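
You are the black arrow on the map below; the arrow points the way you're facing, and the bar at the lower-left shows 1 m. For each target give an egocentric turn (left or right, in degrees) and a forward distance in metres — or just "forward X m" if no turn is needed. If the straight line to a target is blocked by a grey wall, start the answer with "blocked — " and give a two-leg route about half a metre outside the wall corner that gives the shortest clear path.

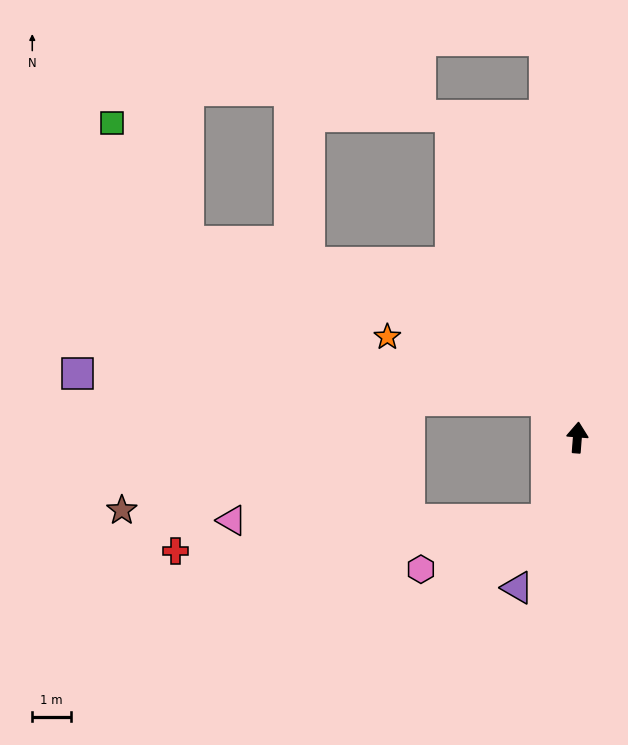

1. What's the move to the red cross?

blocked — turn left 165°, forward 2.3 m, then turn right 66°, forward 9.8 m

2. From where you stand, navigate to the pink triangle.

blocked — turn left 165°, forward 2.3 m, then turn right 70°, forward 8.2 m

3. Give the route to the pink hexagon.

blocked — turn left 165°, forward 2.3 m, then turn right 49°, forward 3.6 m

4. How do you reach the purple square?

blocked — turn left 43°, forward 1.2 m, then turn left 48°, forward 12.3 m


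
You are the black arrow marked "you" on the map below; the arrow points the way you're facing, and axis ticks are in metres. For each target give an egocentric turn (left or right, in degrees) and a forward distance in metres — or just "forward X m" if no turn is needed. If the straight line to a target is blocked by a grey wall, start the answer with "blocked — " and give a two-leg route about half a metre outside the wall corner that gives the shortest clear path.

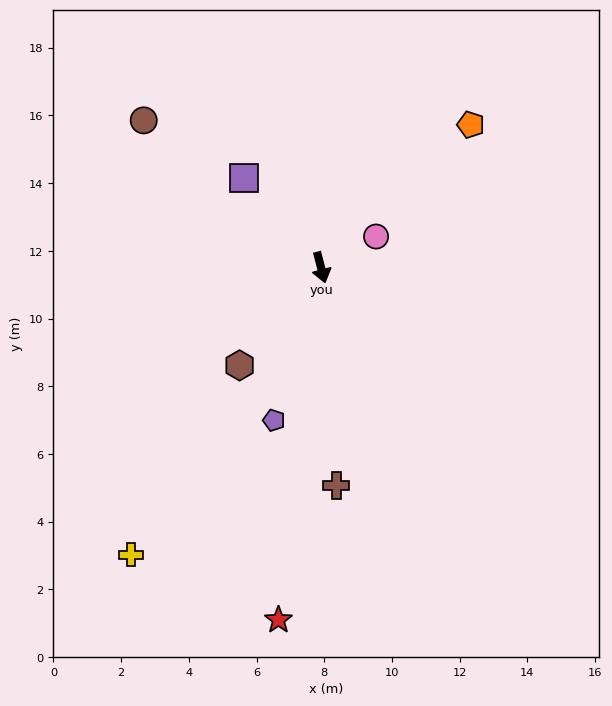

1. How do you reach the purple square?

turn right 154°, forward 3.5 m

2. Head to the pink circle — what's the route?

turn left 105°, forward 1.9 m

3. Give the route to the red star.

turn right 22°, forward 10.5 m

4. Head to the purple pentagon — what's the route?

turn right 32°, forward 4.7 m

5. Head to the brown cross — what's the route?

turn right 11°, forward 6.5 m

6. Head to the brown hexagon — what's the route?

turn right 54°, forward 3.8 m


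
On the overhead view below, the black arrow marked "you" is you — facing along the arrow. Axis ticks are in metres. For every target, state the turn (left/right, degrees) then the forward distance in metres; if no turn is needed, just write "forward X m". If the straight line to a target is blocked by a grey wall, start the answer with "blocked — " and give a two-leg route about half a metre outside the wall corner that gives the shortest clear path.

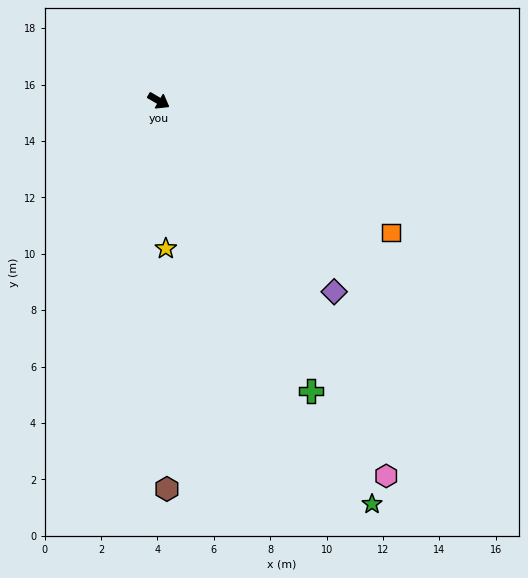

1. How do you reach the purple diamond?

turn right 17°, forward 9.2 m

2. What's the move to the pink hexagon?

turn right 28°, forward 15.6 m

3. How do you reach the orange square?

forward 9.5 m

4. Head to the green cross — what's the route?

turn right 32°, forward 11.6 m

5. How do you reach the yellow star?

turn right 57°, forward 5.2 m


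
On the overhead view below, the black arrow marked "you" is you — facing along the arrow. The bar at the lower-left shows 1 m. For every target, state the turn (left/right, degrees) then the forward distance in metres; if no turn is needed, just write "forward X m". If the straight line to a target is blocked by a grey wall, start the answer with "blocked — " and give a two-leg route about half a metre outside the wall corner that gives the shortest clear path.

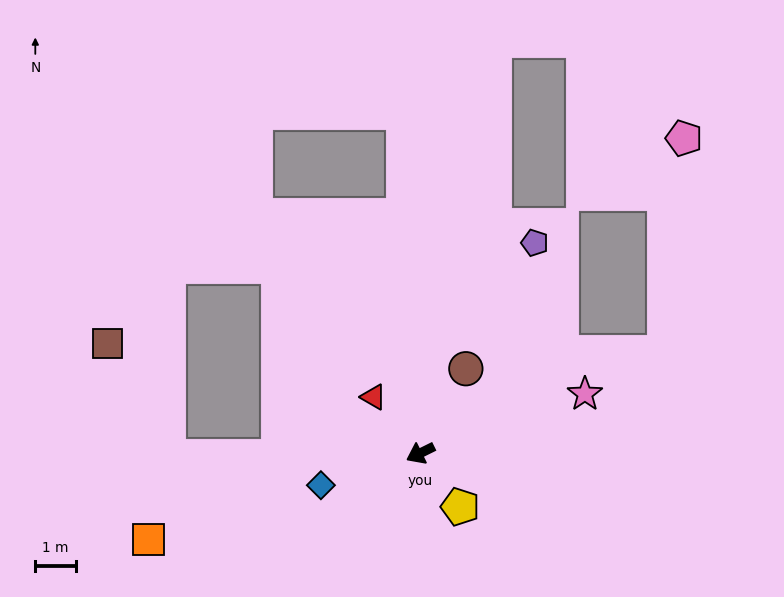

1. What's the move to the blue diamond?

turn right 8°, forward 2.6 m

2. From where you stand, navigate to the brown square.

blocked — turn right 25°, forward 6.2 m, then turn right 63°, forward 3.2 m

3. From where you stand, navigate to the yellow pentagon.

turn left 100°, forward 1.6 m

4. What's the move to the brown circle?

turn right 145°, forward 2.4 m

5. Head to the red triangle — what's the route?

turn right 76°, forward 1.8 m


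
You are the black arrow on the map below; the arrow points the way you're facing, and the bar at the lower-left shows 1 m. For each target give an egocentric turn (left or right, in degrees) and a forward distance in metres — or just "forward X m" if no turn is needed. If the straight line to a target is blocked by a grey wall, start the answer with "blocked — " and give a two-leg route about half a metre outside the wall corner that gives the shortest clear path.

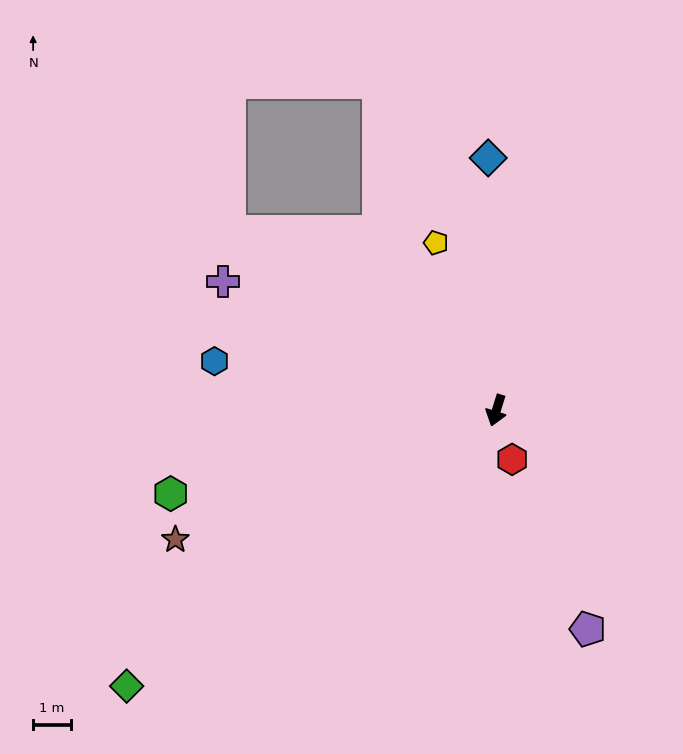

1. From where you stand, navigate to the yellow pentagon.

turn right 143°, forward 4.7 m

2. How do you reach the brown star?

turn right 51°, forward 9.2 m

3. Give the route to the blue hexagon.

turn right 83°, forward 7.6 m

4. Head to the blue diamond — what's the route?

turn right 161°, forward 6.7 m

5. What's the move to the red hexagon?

turn left 35°, forward 1.4 m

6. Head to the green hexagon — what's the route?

turn right 58°, forward 8.9 m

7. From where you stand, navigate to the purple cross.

turn right 98°, forward 8.0 m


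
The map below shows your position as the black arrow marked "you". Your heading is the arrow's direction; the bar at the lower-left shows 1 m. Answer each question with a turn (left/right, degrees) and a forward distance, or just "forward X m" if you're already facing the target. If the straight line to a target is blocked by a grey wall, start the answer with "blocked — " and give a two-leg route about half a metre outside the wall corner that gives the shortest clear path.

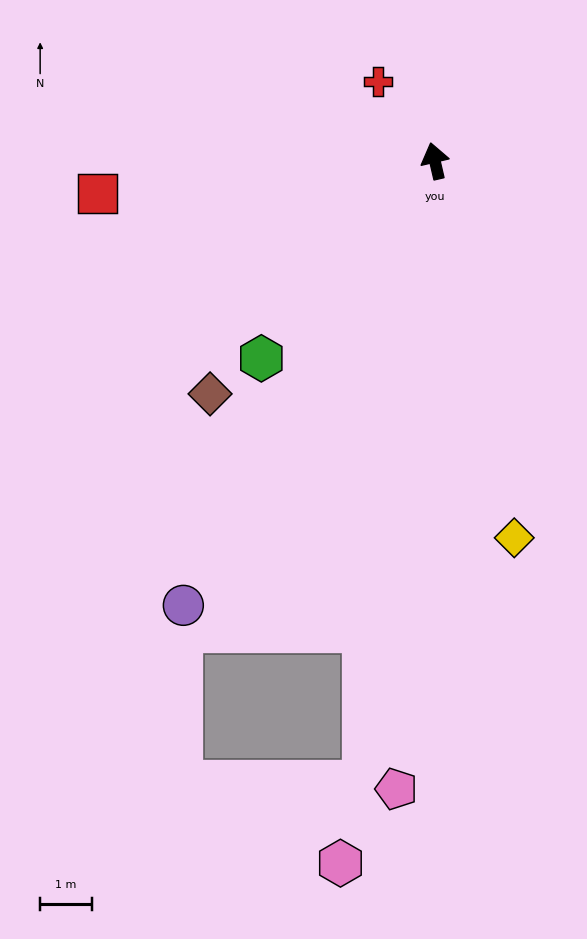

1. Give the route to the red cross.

turn left 23°, forward 1.9 m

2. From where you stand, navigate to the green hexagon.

turn left 126°, forward 5.1 m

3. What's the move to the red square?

turn left 83°, forward 6.5 m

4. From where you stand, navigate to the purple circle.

turn left 137°, forward 9.8 m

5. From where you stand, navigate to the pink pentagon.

turn left 163°, forward 12.1 m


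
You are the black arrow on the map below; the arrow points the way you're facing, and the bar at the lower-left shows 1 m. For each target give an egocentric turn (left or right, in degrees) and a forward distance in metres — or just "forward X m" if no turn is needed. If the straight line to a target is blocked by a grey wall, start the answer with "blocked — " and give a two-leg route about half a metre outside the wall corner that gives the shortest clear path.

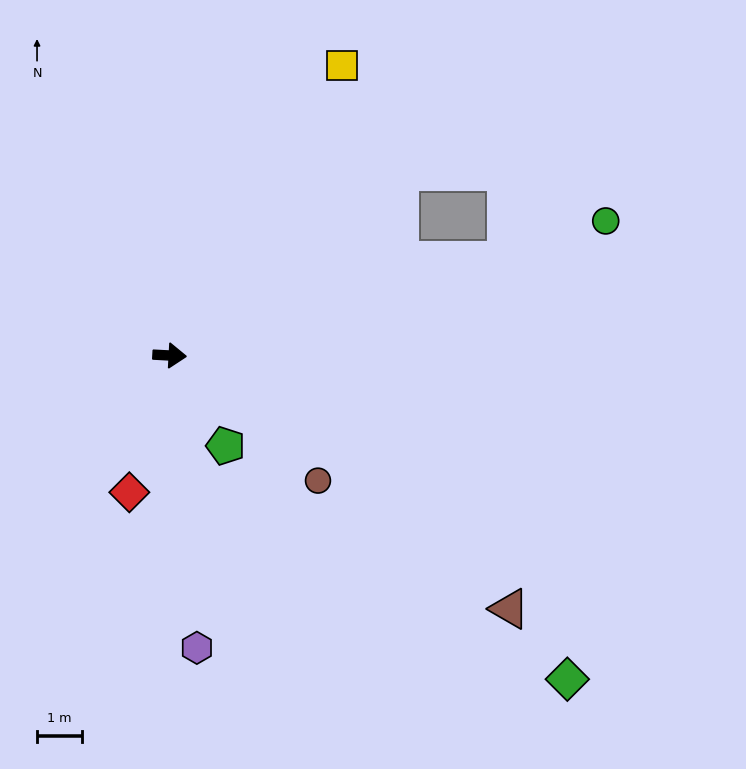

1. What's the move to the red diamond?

turn right 103°, forward 3.2 m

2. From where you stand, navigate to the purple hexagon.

turn right 82°, forward 6.6 m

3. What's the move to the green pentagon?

turn right 55°, forward 2.4 m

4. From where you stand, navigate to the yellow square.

turn left 62°, forward 7.5 m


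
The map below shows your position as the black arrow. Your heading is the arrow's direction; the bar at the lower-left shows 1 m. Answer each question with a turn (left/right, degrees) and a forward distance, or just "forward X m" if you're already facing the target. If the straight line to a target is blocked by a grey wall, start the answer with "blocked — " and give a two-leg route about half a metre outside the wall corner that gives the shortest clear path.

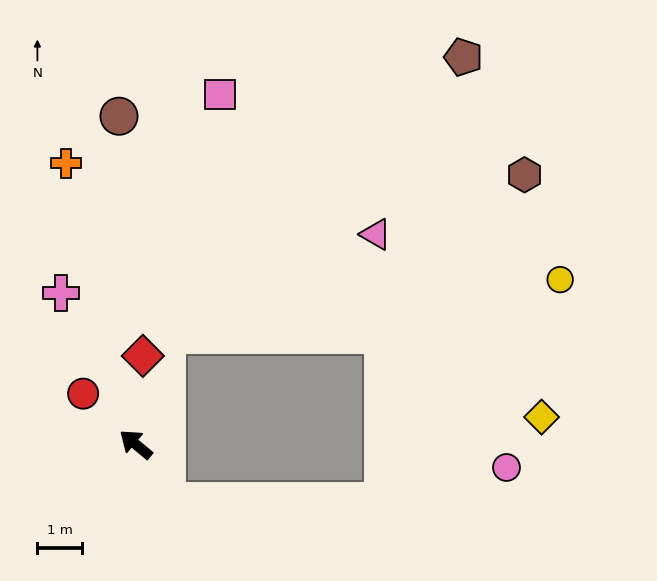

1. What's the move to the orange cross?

turn right 36°, forward 6.5 m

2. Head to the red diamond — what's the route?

turn right 55°, forward 2.0 m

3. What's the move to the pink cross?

turn right 24°, forward 3.8 m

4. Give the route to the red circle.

turn right 4°, forward 1.6 m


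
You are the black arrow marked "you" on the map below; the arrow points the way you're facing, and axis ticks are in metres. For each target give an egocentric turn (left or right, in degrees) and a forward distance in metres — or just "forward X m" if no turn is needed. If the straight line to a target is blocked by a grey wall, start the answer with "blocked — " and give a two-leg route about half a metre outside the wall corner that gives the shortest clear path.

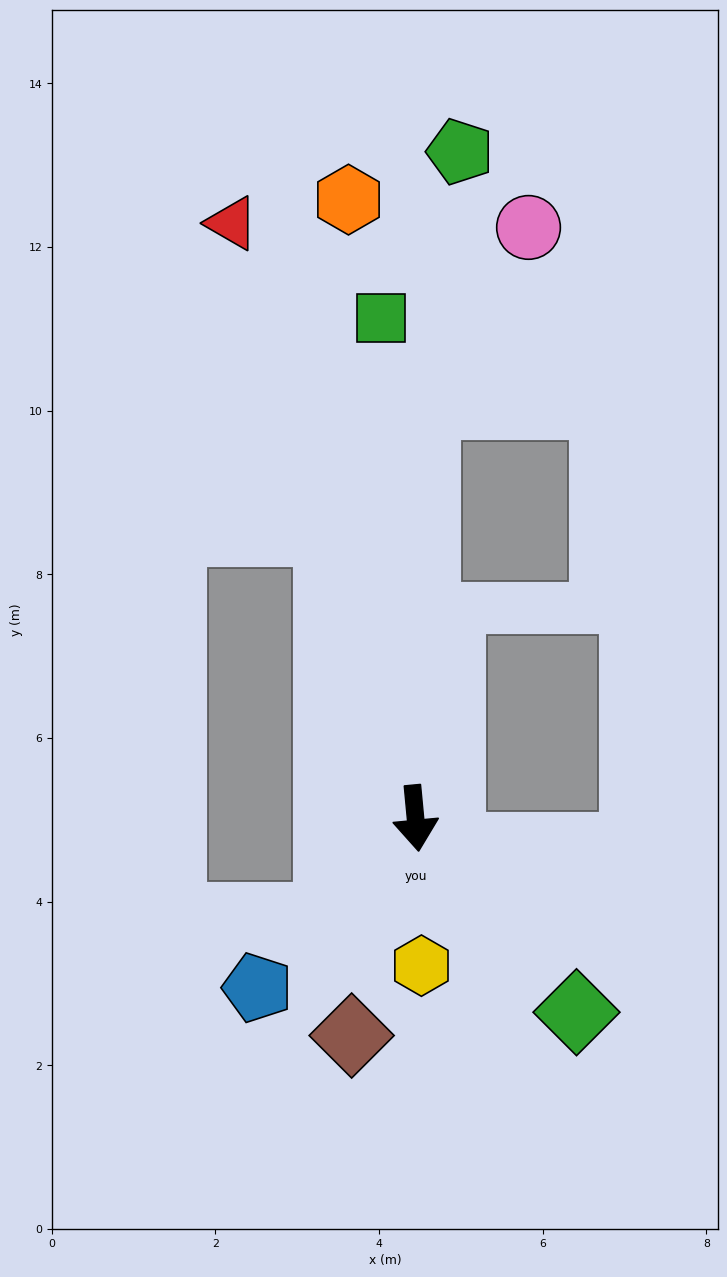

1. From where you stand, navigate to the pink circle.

blocked — turn left 173°, forward 5.1 m, then turn right 29°, forward 2.5 m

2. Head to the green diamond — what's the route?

turn left 34°, forward 3.1 m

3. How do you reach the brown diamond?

turn right 22°, forward 2.8 m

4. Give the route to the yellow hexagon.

turn right 3°, forward 1.8 m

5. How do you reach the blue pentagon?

turn right 48°, forward 2.8 m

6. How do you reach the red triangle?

turn right 168°, forward 7.6 m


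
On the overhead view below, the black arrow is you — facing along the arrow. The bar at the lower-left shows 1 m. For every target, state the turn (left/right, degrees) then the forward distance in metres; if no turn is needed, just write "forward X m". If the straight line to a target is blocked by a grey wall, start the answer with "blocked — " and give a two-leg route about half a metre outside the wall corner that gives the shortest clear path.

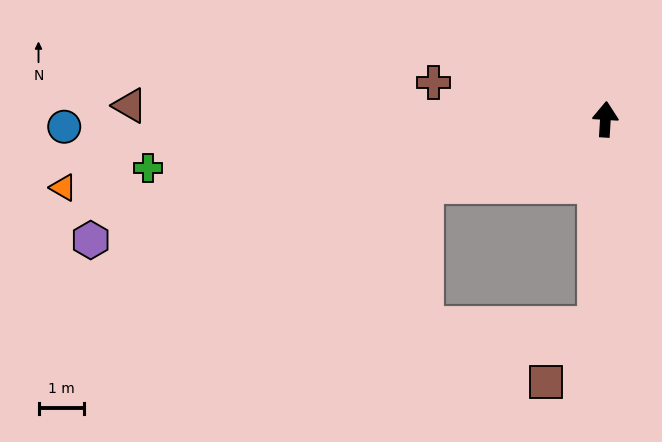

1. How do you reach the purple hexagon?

turn left 107°, forward 11.6 m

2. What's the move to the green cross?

turn left 100°, forward 10.1 m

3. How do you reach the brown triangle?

turn left 92°, forward 10.4 m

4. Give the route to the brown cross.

turn left 81°, forward 3.8 m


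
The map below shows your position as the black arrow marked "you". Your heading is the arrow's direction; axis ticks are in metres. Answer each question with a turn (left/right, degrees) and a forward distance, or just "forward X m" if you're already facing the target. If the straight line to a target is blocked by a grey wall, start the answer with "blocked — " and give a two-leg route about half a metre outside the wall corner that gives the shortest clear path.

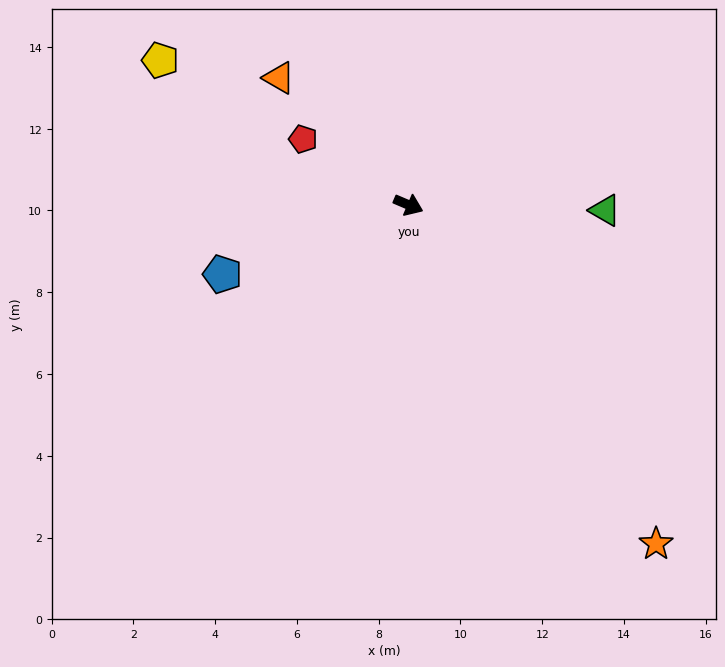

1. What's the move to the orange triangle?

turn left 159°, forward 4.4 m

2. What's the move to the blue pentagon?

turn right 137°, forward 4.9 m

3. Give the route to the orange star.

turn right 31°, forward 10.3 m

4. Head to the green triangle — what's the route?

turn left 21°, forward 4.8 m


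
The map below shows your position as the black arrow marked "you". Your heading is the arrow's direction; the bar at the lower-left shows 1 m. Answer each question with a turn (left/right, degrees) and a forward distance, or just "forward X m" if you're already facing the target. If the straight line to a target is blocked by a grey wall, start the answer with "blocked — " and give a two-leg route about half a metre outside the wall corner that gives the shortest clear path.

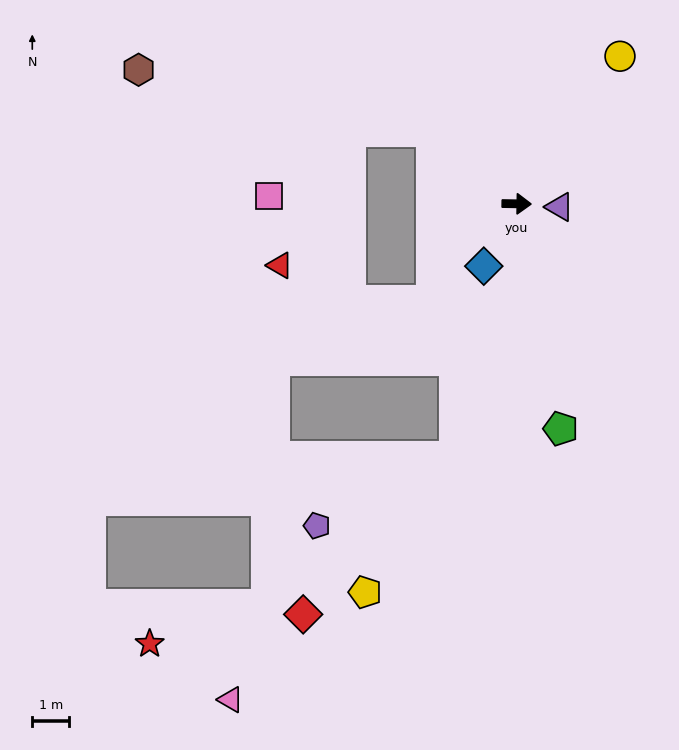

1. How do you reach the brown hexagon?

blocked — turn left 140°, forward 3.0 m, then turn left 29°, forward 8.1 m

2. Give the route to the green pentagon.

turn right 78°, forward 6.2 m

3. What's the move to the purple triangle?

turn right 3°, forward 1.2 m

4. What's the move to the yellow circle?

turn left 56°, forward 4.9 m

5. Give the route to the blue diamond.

turn right 117°, forward 1.9 m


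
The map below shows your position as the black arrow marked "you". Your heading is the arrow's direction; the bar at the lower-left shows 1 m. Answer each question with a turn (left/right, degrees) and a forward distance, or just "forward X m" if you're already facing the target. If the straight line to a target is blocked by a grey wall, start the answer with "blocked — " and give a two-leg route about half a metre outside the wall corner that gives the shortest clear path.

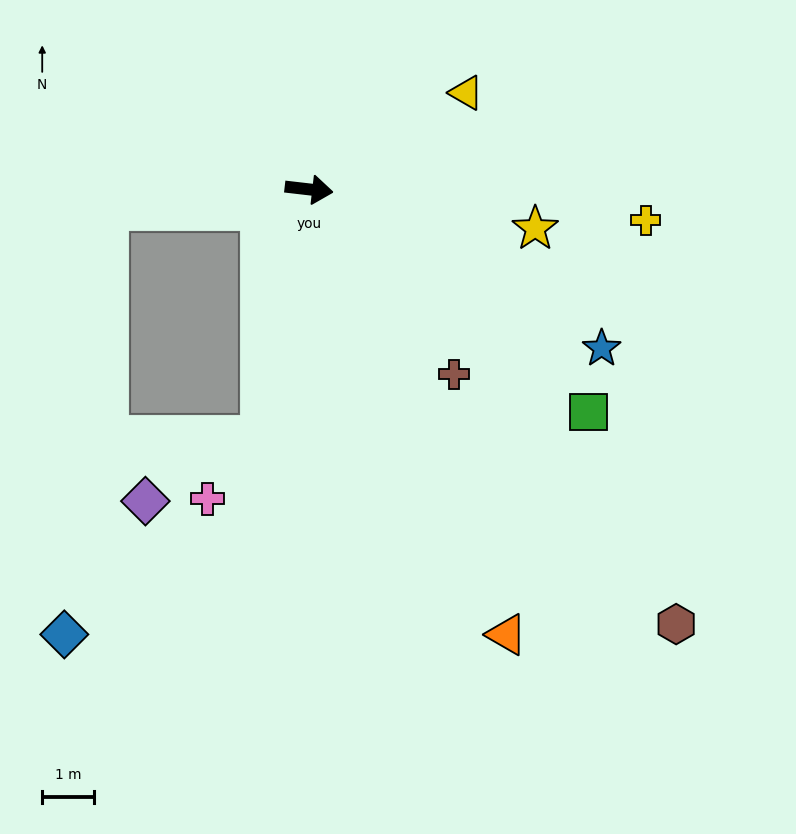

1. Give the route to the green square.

turn right 32°, forward 6.9 m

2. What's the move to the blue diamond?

blocked — turn right 168°, forward 3.9 m, then turn left 79°, forward 8.2 m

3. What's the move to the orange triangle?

turn right 59°, forward 9.4 m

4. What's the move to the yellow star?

turn right 3°, forward 4.4 m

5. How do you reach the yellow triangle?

turn left 38°, forward 3.5 m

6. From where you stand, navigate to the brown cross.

turn right 45°, forward 4.5 m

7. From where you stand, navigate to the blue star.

turn right 22°, forward 6.4 m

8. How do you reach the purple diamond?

blocked — turn right 94°, forward 4.9 m, then turn right 51°, forward 2.6 m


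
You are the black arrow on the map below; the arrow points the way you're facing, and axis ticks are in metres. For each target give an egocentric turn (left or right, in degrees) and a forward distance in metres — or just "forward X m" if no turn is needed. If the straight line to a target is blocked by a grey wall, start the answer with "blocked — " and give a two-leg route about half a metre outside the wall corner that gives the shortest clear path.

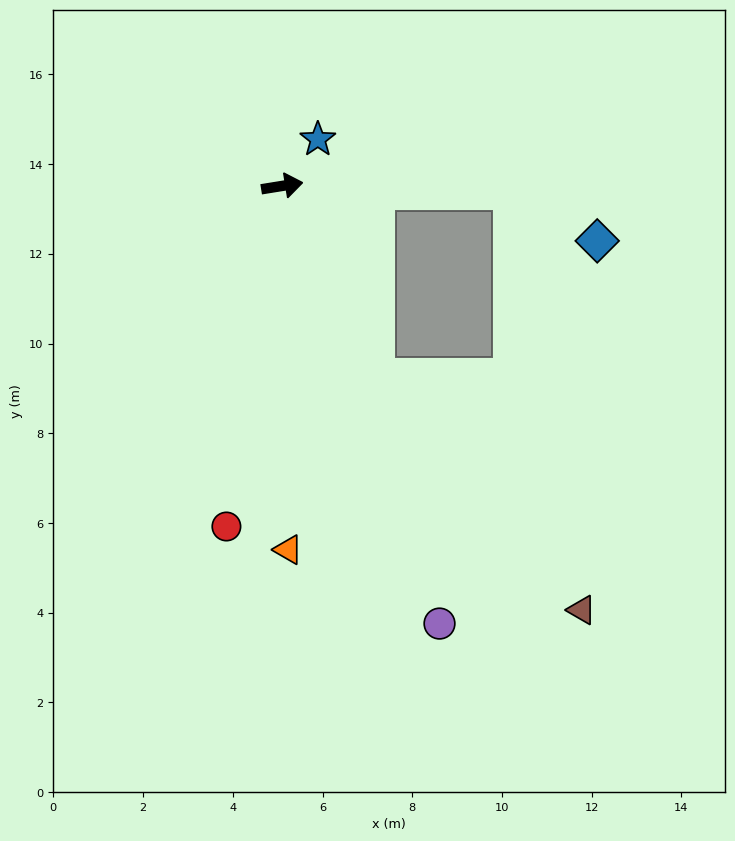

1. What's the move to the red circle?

turn right 108°, forward 7.7 m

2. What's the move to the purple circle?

turn right 79°, forward 10.4 m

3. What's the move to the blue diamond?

blocked — turn right 10°, forward 5.1 m, then turn right 29°, forward 2.2 m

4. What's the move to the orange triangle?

turn right 98°, forward 8.1 m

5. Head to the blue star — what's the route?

turn left 43°, forward 1.3 m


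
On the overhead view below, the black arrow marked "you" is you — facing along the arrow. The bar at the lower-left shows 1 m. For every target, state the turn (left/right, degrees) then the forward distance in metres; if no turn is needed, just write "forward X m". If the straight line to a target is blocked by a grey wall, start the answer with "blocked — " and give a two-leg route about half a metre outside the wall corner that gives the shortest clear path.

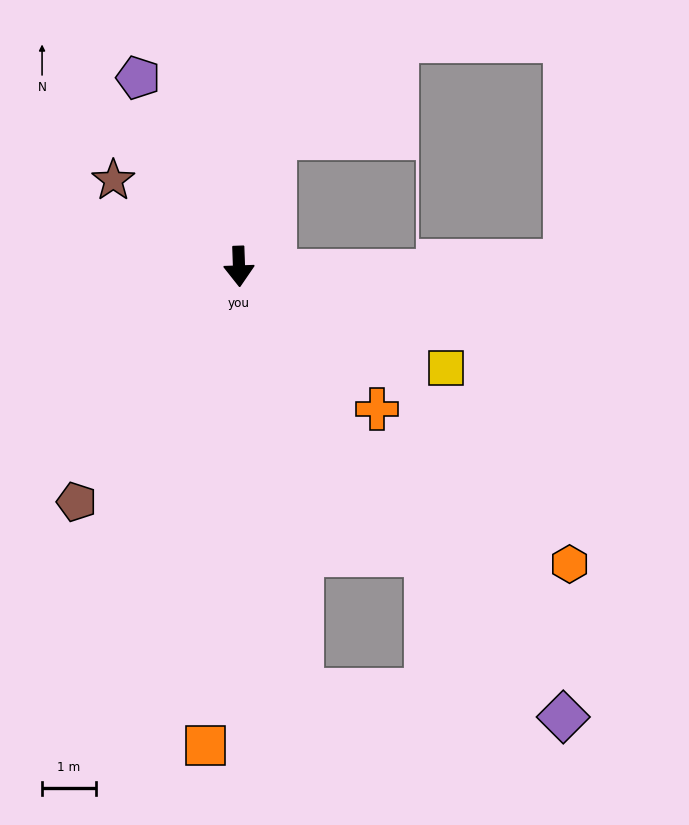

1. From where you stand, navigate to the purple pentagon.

turn right 154°, forward 4.0 m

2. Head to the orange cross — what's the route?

turn left 42°, forward 3.7 m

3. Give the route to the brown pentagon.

turn right 37°, forward 5.3 m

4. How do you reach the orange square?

turn right 6°, forward 8.9 m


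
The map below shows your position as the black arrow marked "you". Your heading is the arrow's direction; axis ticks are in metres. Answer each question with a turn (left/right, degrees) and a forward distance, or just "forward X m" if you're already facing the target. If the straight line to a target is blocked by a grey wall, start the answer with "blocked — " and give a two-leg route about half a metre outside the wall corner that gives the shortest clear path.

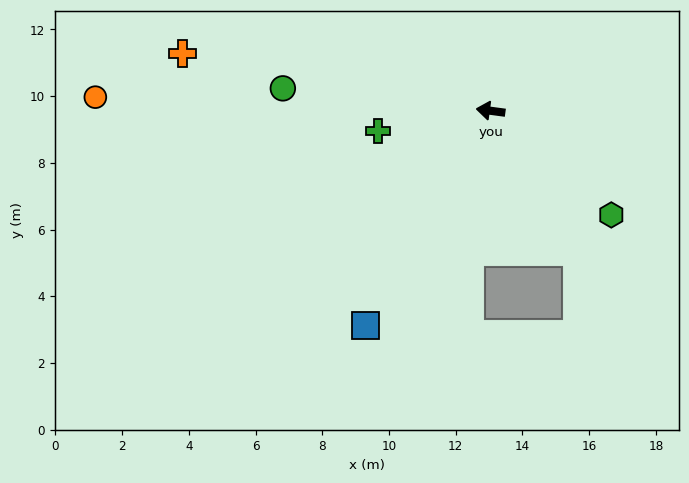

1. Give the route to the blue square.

turn left 67°, forward 7.4 m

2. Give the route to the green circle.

forward 6.3 m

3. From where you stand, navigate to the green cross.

turn left 18°, forward 3.4 m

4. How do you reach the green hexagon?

turn left 147°, forward 4.8 m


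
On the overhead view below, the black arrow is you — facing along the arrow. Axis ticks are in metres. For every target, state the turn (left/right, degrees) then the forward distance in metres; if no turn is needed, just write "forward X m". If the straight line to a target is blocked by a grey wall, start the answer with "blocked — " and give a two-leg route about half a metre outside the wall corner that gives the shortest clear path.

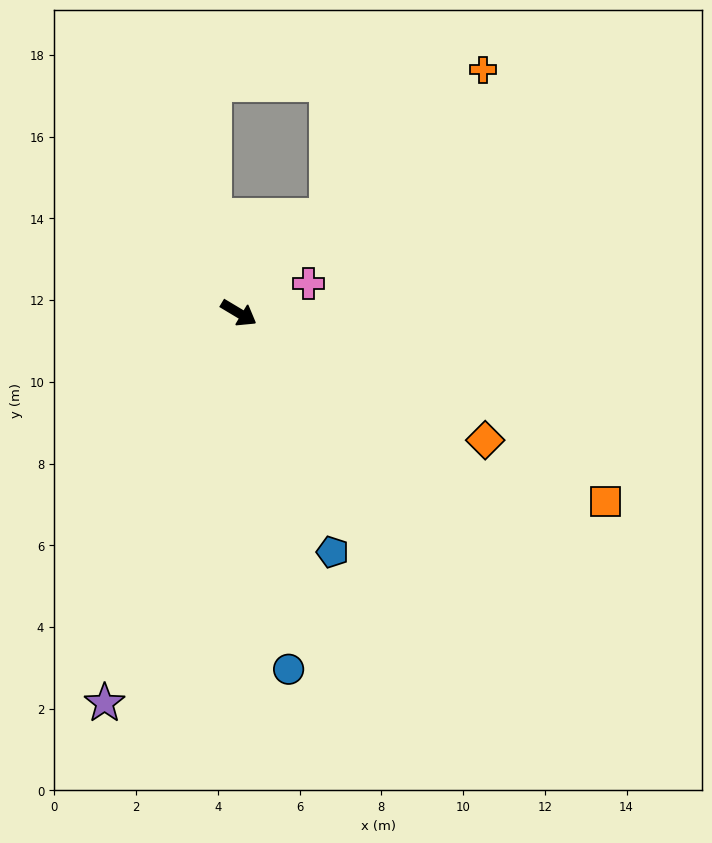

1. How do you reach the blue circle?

turn right 51°, forward 8.8 m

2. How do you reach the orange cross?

turn left 76°, forward 8.4 m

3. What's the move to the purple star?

turn right 78°, forward 10.1 m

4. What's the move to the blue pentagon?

turn right 38°, forward 6.3 m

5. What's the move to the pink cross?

turn left 54°, forward 1.9 m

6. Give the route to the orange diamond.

turn left 4°, forward 6.8 m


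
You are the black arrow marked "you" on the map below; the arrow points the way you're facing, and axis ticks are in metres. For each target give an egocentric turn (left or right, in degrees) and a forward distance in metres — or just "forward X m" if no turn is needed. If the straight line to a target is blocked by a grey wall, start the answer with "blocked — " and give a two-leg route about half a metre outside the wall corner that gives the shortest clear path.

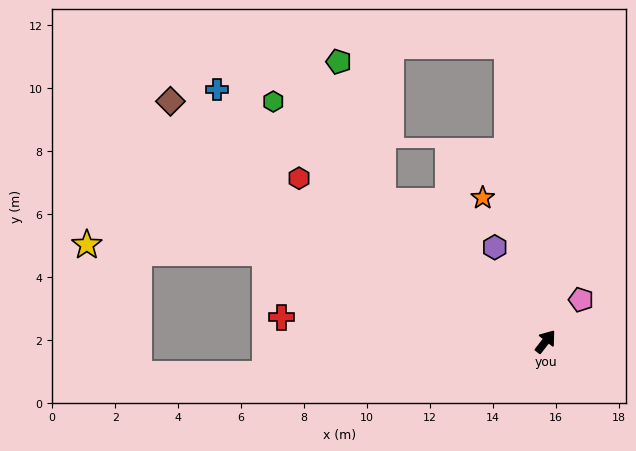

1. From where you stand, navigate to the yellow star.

blocked — turn left 111°, forward 9.3 m, then turn left 14°, forward 5.7 m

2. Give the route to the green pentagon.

blocked — turn left 87°, forward 6.8 m, then turn right 32°, forward 4.6 m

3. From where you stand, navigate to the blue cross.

turn left 91°, forward 13.1 m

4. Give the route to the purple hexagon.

turn left 66°, forward 3.4 m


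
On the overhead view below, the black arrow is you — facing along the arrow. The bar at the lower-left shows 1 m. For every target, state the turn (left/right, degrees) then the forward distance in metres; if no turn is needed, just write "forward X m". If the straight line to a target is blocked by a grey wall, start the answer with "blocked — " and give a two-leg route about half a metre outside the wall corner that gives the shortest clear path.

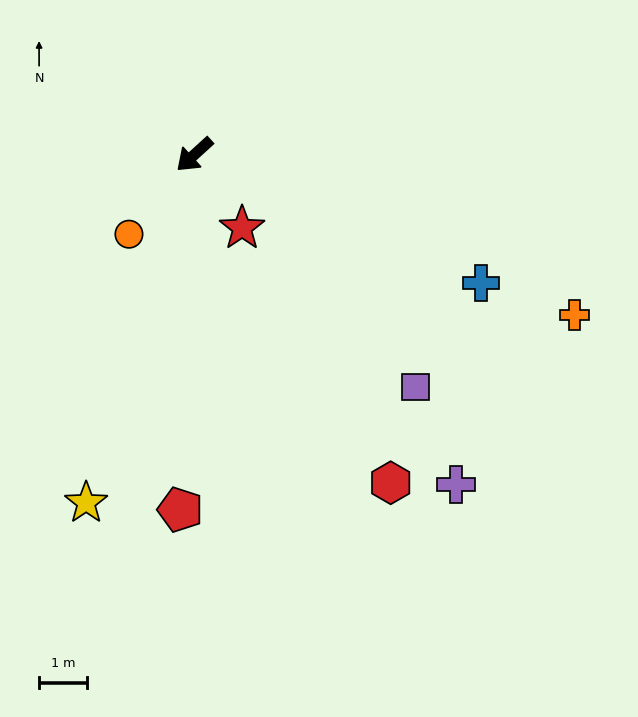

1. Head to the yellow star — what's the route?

turn left 30°, forward 7.6 m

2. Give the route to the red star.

turn left 81°, forward 1.8 m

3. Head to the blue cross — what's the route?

turn left 114°, forward 6.5 m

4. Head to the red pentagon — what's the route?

turn left 45°, forward 7.4 m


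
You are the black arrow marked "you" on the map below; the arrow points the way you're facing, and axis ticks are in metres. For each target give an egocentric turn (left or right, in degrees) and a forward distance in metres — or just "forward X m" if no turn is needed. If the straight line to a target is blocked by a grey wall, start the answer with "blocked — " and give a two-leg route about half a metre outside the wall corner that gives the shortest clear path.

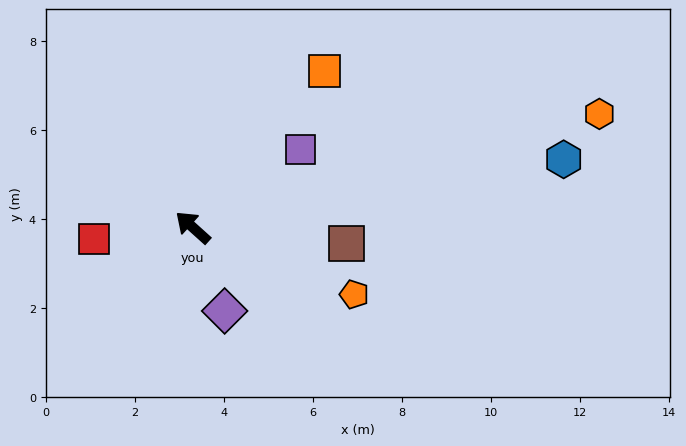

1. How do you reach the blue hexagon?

turn right 128°, forward 8.5 m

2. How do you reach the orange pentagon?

turn right 161°, forward 3.9 m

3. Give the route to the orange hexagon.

turn right 122°, forward 9.5 m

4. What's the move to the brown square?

turn right 144°, forward 3.5 m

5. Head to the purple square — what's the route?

turn right 102°, forward 3.0 m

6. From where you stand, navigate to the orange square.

turn right 88°, forward 4.6 m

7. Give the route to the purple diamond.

turn left 153°, forward 2.0 m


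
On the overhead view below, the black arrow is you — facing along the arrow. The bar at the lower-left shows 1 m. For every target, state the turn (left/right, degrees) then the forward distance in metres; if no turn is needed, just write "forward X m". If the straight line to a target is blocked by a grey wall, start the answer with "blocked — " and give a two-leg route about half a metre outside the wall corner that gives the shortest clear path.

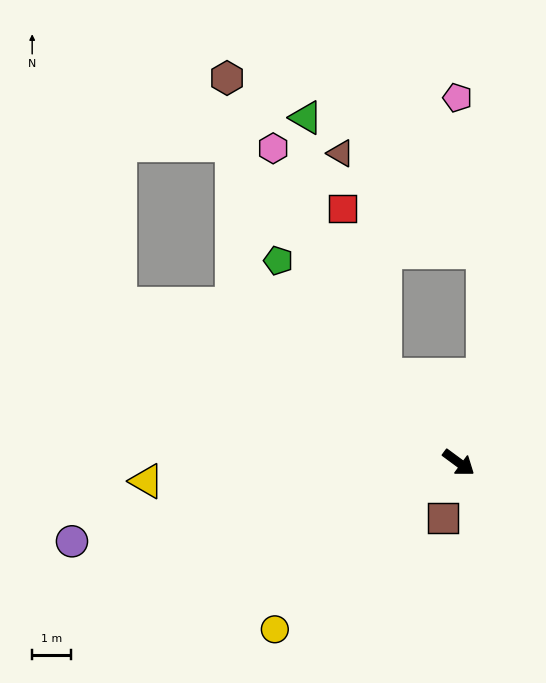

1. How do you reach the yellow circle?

turn right 101°, forward 6.4 m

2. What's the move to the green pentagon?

turn left 168°, forward 7.0 m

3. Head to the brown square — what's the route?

turn right 70°, forward 1.5 m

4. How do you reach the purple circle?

turn right 132°, forward 10.1 m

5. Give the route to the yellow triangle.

turn right 140°, forward 8.0 m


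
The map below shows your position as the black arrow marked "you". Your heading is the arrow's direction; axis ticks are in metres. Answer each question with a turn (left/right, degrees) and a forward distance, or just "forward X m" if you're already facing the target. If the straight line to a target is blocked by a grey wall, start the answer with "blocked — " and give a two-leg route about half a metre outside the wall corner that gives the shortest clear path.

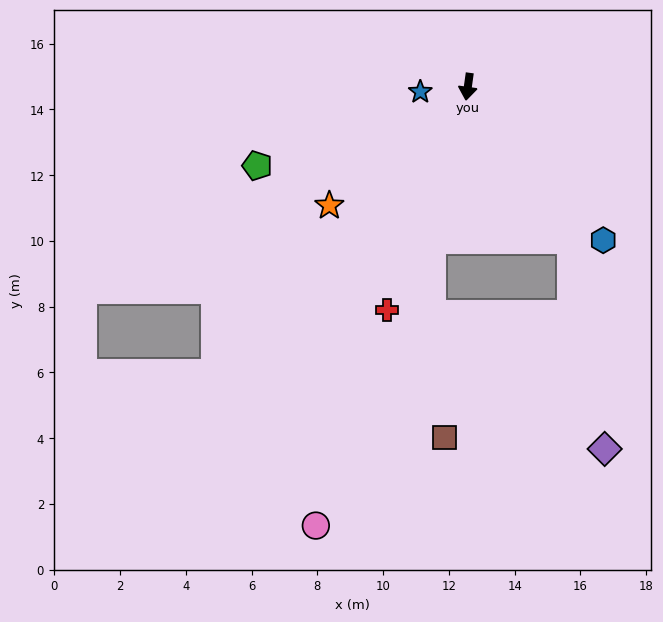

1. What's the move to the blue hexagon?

turn left 49°, forward 6.2 m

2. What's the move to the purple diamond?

blocked — turn left 42°, forward 5.6 m, then turn right 25°, forward 6.4 m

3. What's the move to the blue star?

turn right 76°, forward 1.5 m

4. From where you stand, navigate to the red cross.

turn right 12°, forward 7.2 m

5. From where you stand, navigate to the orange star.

turn right 41°, forward 5.5 m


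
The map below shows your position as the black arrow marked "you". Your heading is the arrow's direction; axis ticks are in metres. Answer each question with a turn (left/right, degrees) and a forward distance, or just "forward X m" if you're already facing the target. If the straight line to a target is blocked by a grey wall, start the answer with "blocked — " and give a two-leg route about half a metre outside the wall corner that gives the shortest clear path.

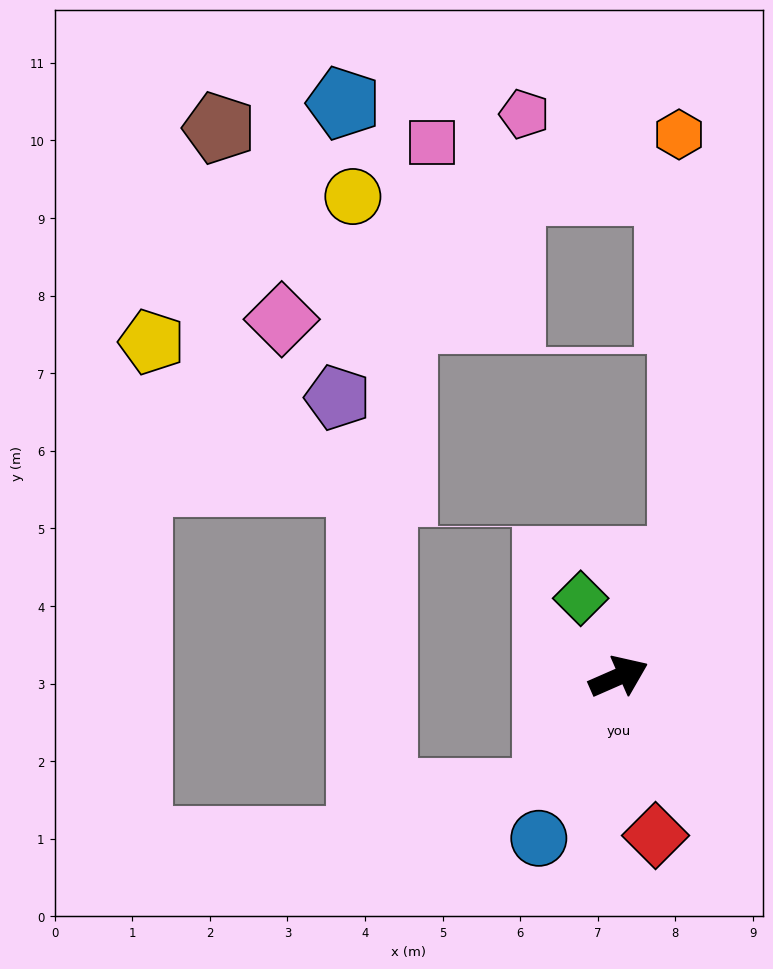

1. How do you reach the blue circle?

turn right 140°, forward 2.3 m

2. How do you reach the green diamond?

turn left 92°, forward 1.1 m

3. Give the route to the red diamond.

turn right 101°, forward 2.1 m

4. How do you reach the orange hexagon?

blocked — turn left 38°, forward 1.7 m, then turn left 29°, forward 5.5 m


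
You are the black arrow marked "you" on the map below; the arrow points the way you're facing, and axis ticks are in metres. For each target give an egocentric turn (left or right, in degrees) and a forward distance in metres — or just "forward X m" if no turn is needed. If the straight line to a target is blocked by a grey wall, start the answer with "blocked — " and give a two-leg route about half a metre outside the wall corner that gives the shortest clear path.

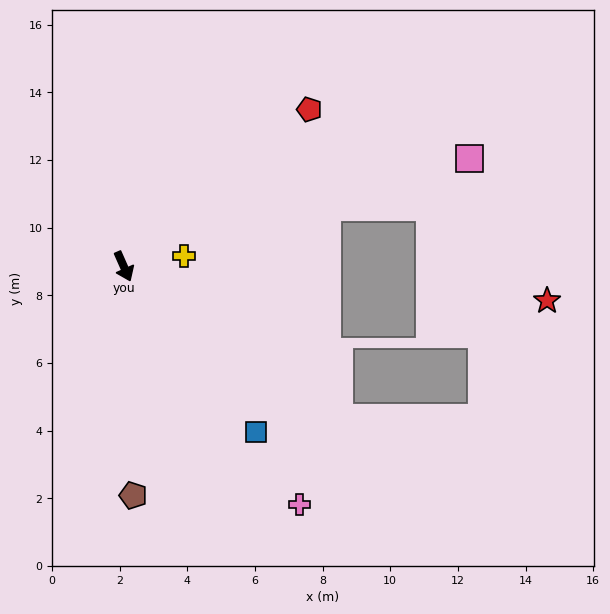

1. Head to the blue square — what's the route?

turn left 15°, forward 6.3 m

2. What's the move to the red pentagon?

turn left 106°, forward 7.2 m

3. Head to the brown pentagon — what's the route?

turn right 21°, forward 6.8 m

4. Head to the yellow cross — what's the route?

turn left 76°, forward 1.8 m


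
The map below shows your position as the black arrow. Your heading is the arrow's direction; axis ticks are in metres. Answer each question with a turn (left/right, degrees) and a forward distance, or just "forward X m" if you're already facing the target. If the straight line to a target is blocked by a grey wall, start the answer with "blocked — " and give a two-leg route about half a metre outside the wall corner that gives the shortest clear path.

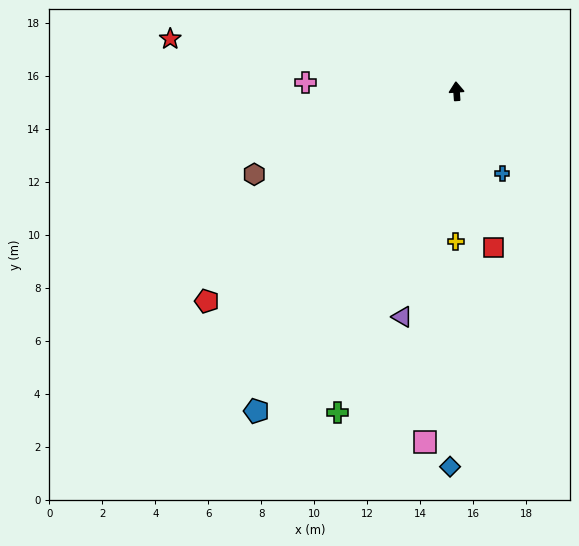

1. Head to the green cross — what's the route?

turn left 155°, forward 12.9 m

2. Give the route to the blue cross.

turn right 155°, forward 3.5 m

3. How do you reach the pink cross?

turn left 83°, forward 5.7 m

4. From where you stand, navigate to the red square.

turn right 171°, forward 6.1 m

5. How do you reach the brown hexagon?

turn left 108°, forward 8.3 m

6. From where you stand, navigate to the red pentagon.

turn left 126°, forward 12.3 m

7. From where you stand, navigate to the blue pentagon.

turn left 144°, forward 14.2 m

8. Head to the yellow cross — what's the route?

turn left 176°, forward 5.7 m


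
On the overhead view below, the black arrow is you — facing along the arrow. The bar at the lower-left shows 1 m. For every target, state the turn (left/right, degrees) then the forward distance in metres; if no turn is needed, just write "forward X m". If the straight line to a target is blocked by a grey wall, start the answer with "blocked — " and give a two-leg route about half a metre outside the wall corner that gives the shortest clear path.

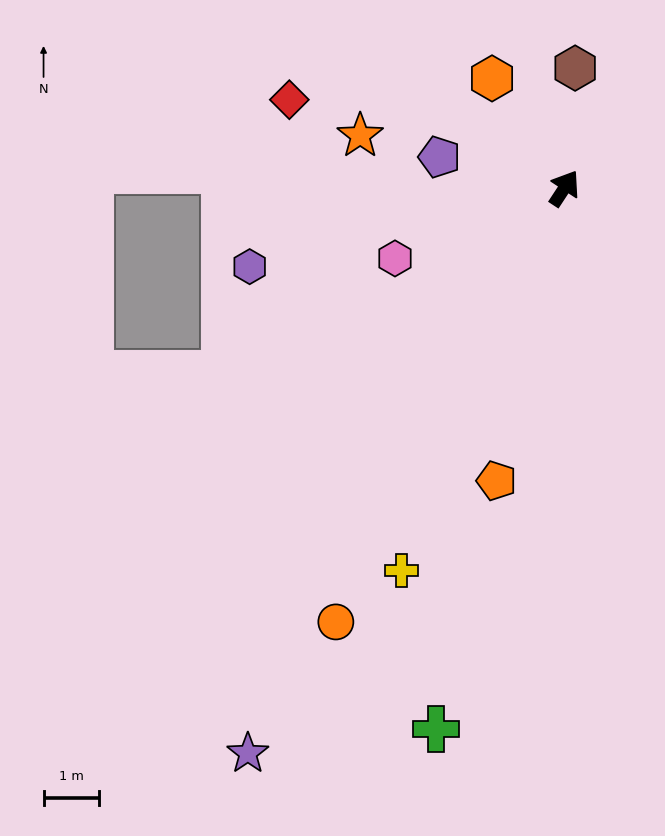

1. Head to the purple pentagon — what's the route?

turn left 109°, forward 2.3 m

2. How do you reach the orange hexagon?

turn left 67°, forward 2.4 m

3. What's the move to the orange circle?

turn right 175°, forward 8.9 m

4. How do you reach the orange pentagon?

turn right 160°, forward 5.4 m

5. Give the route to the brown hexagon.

turn left 28°, forward 2.2 m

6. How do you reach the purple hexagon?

turn left 137°, forward 5.9 m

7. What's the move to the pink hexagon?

turn left 146°, forward 3.3 m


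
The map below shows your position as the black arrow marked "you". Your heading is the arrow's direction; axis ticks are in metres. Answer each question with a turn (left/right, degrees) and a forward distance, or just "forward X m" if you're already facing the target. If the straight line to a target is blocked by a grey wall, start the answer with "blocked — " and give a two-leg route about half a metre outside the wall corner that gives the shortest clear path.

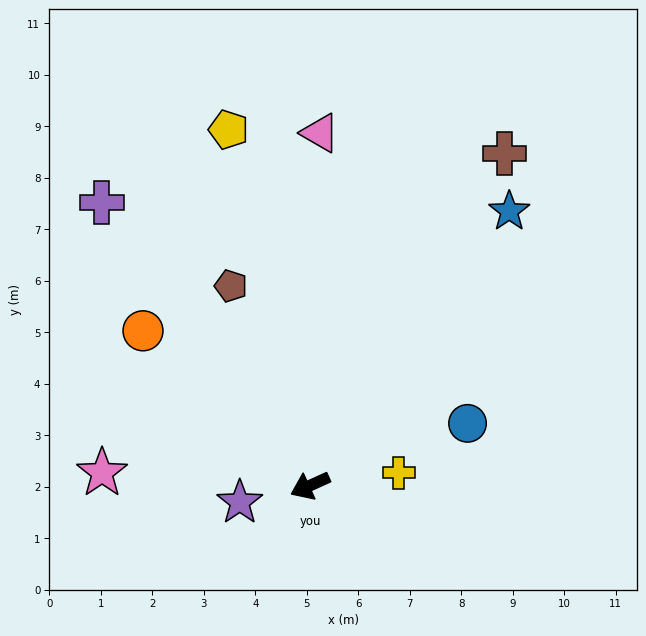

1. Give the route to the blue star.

turn right 150°, forward 6.6 m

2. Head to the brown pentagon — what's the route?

turn right 93°, forward 4.2 m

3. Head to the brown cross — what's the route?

turn right 145°, forward 7.5 m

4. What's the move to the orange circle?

turn right 67°, forward 4.4 m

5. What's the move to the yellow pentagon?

turn right 101°, forward 7.1 m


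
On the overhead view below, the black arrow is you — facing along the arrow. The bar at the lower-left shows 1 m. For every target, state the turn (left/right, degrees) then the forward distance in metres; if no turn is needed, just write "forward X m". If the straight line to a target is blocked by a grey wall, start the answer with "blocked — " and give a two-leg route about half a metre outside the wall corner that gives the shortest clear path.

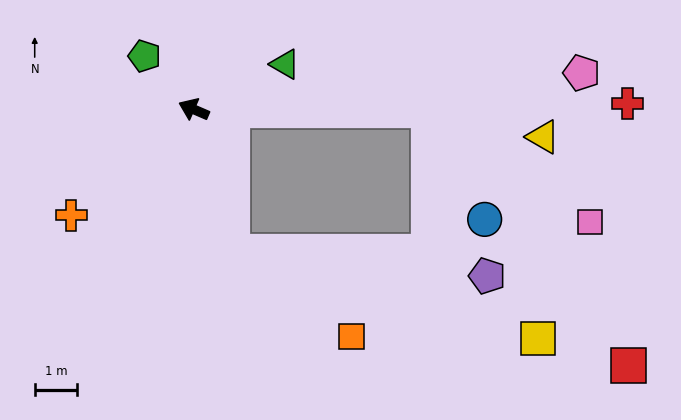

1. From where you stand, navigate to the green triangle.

turn right 130°, forward 2.4 m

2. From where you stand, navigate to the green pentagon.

turn right 24°, forward 1.7 m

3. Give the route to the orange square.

blocked — turn left 128°, forward 3.5 m, then turn left 40°, forward 3.5 m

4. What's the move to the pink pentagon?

turn right 151°, forward 9.2 m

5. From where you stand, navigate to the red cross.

turn right 156°, forward 10.2 m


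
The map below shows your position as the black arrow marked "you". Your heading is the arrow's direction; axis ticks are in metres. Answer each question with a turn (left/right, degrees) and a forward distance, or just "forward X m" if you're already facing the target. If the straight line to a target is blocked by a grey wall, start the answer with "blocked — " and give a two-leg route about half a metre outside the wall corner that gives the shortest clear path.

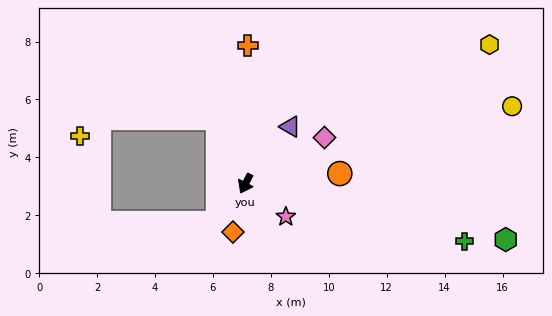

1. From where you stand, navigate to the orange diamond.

turn left 13°, forward 1.7 m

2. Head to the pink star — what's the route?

turn left 78°, forward 1.8 m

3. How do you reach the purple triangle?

turn left 169°, forward 2.5 m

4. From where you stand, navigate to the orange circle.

turn left 123°, forward 3.3 m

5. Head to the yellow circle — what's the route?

turn left 133°, forward 9.6 m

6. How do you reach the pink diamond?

turn left 147°, forward 3.2 m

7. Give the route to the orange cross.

turn right 154°, forward 4.8 m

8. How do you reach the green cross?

turn left 102°, forward 7.8 m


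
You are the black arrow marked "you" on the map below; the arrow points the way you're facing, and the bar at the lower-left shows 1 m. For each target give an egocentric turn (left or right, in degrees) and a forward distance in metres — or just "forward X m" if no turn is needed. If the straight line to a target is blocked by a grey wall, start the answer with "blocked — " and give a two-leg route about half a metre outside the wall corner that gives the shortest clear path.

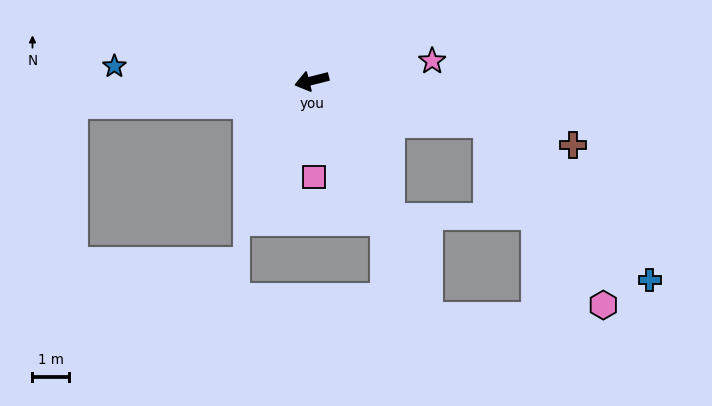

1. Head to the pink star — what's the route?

turn left 175°, forward 3.4 m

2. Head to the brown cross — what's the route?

turn left 152°, forward 7.4 m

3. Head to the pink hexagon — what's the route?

blocked — turn left 152°, forward 5.0 m, then turn right 44°, forward 6.0 m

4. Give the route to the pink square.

turn left 77°, forward 2.7 m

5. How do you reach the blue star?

turn right 18°, forward 5.5 m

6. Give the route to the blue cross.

blocked — turn left 152°, forward 5.0 m, then turn right 31°, forward 6.2 m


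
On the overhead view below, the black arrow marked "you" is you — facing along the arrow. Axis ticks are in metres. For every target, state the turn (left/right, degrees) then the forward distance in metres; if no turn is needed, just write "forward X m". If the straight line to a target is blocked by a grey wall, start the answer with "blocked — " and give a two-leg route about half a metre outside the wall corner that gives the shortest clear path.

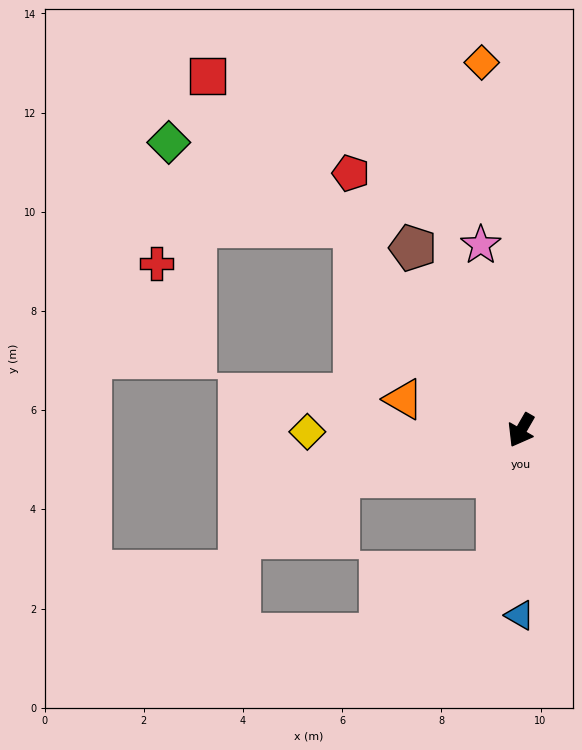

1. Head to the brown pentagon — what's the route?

turn right 119°, forward 4.3 m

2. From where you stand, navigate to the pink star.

turn right 138°, forward 3.8 m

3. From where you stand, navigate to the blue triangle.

turn left 30°, forward 3.7 m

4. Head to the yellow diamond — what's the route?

turn right 60°, forward 4.3 m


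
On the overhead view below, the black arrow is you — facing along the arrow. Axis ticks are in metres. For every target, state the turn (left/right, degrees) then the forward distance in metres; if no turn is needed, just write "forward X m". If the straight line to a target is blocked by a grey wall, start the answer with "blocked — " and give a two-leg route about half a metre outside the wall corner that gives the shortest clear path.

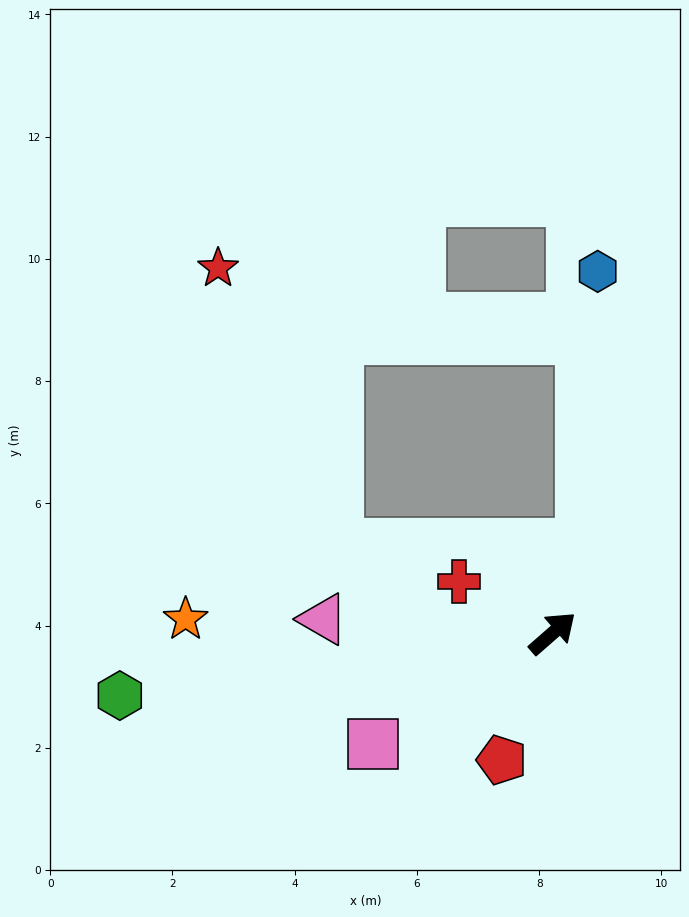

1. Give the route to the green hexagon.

turn left 147°, forward 7.2 m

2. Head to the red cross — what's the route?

turn left 110°, forward 1.8 m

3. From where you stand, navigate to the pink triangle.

turn left 135°, forward 3.8 m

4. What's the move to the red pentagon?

turn right 153°, forward 2.2 m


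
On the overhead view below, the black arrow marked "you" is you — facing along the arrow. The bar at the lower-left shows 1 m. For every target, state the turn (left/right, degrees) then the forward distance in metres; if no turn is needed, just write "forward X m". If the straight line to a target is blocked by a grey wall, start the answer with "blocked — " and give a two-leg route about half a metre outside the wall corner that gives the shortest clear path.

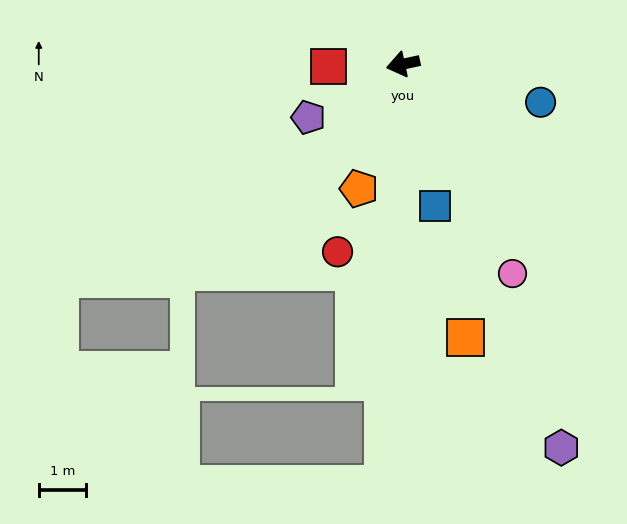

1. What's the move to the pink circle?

turn left 105°, forward 5.0 m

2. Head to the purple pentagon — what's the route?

turn left 17°, forward 2.3 m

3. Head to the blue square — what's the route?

turn left 91°, forward 3.1 m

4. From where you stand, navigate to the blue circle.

turn left 152°, forward 3.0 m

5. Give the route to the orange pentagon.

turn left 58°, forward 2.8 m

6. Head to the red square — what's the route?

turn right 11°, forward 1.6 m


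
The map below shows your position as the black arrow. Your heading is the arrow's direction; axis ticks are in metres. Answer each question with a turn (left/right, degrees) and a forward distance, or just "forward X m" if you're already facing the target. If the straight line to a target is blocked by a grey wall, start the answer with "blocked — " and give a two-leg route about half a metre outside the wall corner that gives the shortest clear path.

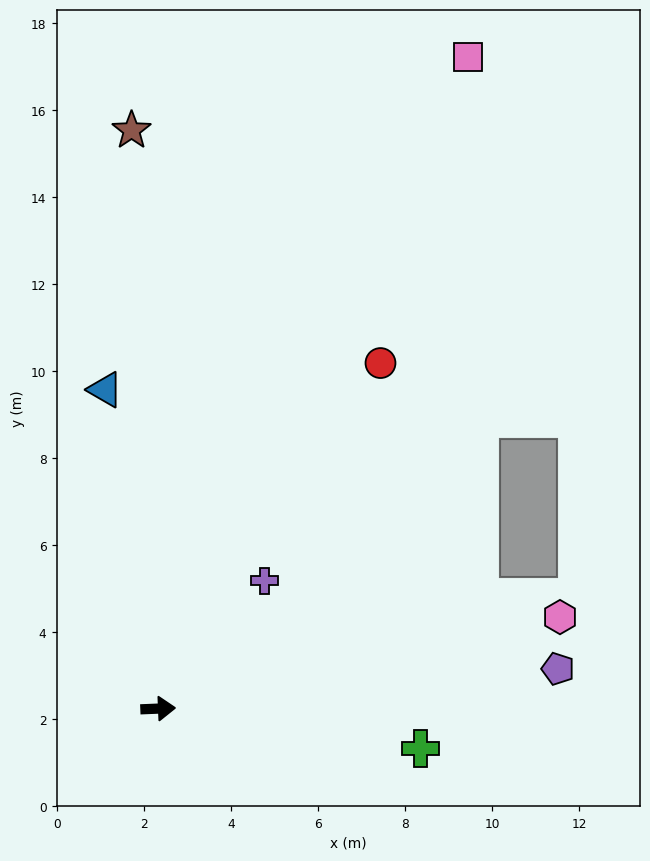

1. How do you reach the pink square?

turn left 62°, forward 16.6 m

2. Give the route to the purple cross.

turn left 48°, forward 3.8 m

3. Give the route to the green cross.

turn right 11°, forward 6.1 m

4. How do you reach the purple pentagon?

turn left 3°, forward 9.2 m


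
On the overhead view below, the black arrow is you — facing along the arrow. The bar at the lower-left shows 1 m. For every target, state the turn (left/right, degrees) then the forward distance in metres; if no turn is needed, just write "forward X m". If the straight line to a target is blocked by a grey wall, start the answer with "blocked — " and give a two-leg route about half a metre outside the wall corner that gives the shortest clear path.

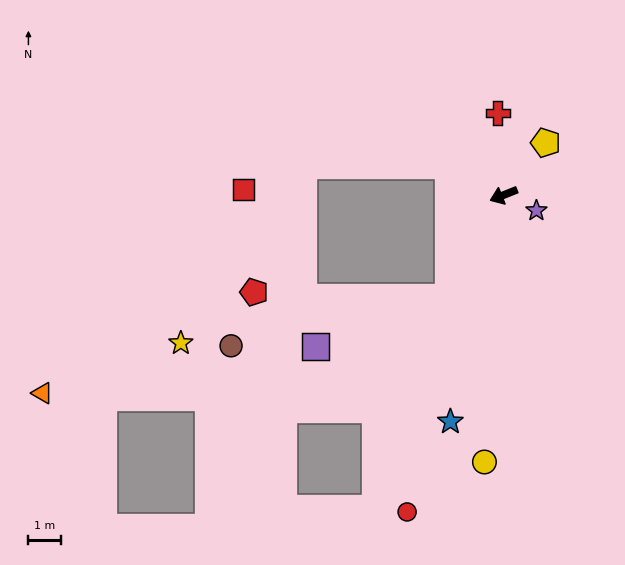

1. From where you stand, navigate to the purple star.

turn left 133°, forward 1.1 m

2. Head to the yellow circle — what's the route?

turn left 64°, forward 8.2 m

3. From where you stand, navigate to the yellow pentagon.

turn right 151°, forward 2.1 m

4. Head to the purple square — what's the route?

blocked — turn left 40°, forward 3.6 m, then turn right 42°, forward 4.3 m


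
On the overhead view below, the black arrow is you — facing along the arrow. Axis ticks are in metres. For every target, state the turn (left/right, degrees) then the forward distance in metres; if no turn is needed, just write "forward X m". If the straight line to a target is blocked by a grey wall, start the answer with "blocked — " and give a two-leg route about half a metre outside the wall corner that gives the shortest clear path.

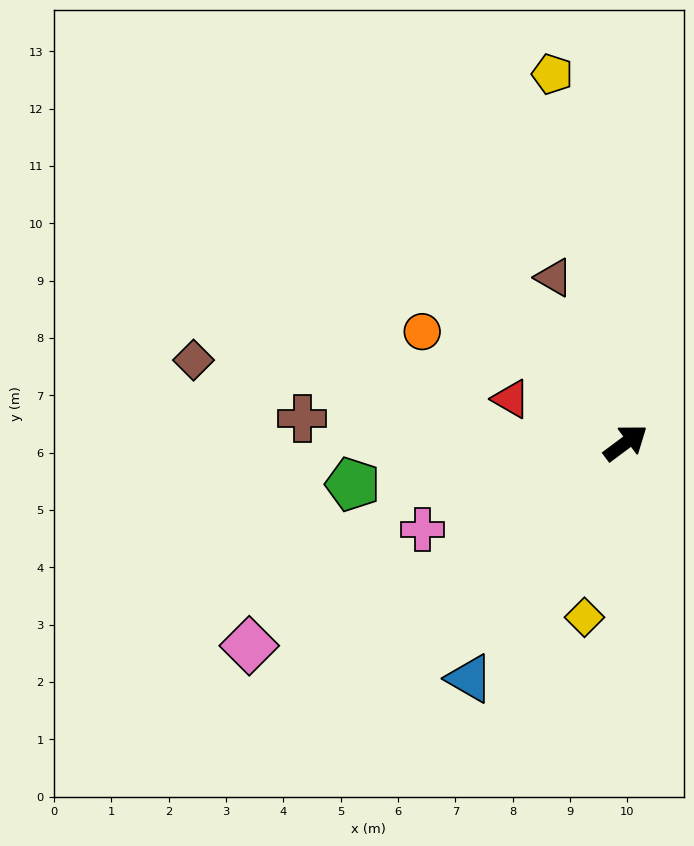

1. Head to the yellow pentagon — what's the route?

turn left 65°, forward 6.6 m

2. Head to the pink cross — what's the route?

turn left 166°, forward 3.9 m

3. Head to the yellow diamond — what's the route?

turn right 140°, forward 3.1 m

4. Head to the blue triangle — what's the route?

turn right 160°, forward 4.9 m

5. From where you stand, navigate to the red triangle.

turn left 122°, forward 2.1 m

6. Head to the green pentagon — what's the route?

turn left 152°, forward 4.8 m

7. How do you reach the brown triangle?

turn left 77°, forward 3.1 m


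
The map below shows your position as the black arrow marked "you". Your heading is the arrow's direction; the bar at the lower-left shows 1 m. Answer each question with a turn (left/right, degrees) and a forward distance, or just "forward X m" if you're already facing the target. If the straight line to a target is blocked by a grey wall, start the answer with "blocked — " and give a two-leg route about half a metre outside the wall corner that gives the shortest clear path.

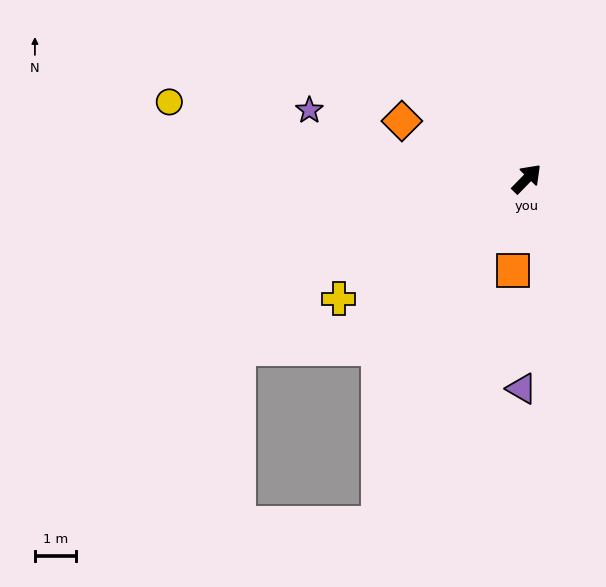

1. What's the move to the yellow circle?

turn left 122°, forward 9.0 m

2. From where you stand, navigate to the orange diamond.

turn left 110°, forward 3.4 m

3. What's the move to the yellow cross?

turn left 167°, forward 5.5 m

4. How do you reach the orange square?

turn right 144°, forward 2.3 m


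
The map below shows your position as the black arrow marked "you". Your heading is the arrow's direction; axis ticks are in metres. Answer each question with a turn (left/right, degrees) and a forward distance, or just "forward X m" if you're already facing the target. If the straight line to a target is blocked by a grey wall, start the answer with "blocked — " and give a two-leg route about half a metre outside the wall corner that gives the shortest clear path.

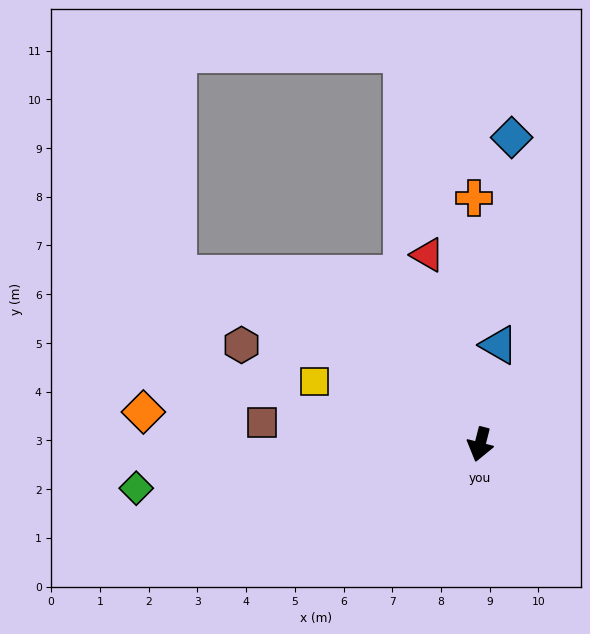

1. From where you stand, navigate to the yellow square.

turn right 96°, forward 3.6 m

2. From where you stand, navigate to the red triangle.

turn right 150°, forward 4.0 m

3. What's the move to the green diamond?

turn right 68°, forward 7.1 m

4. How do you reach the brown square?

turn right 81°, forward 4.5 m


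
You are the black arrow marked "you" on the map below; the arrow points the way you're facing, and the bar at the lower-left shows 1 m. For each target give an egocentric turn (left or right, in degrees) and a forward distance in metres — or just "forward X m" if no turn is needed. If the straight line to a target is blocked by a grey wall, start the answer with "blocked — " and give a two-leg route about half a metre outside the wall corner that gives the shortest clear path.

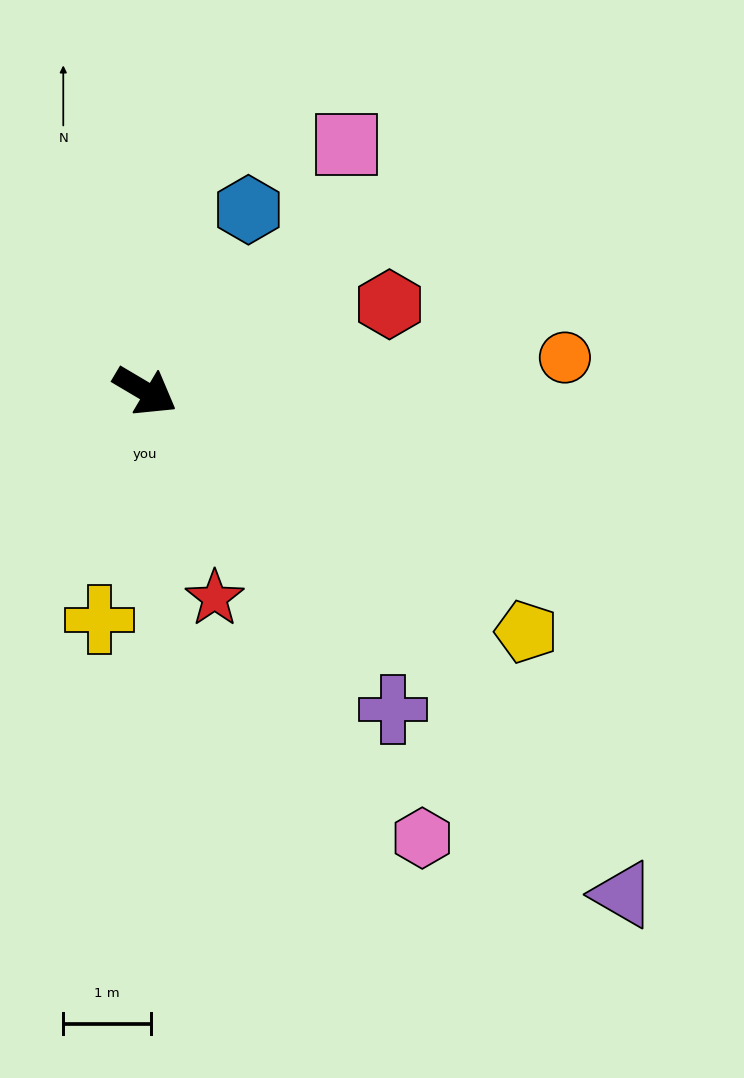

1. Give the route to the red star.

turn right 41°, forward 2.5 m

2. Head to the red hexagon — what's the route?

turn left 50°, forward 3.0 m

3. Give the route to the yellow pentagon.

forward 5.1 m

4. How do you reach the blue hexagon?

turn left 91°, forward 2.4 m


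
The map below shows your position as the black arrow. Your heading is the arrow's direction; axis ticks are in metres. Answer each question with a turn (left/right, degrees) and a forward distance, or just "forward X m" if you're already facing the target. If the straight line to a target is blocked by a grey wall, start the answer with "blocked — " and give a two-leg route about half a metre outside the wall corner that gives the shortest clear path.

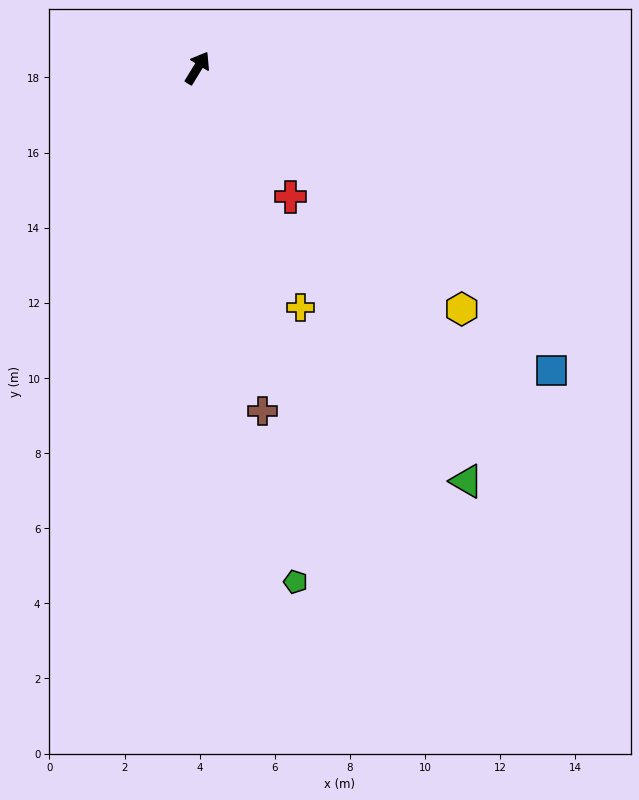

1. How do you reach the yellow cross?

turn right 125°, forward 6.9 m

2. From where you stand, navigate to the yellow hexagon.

turn right 101°, forward 9.5 m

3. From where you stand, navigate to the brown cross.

turn right 138°, forward 9.3 m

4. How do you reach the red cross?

turn right 113°, forward 4.2 m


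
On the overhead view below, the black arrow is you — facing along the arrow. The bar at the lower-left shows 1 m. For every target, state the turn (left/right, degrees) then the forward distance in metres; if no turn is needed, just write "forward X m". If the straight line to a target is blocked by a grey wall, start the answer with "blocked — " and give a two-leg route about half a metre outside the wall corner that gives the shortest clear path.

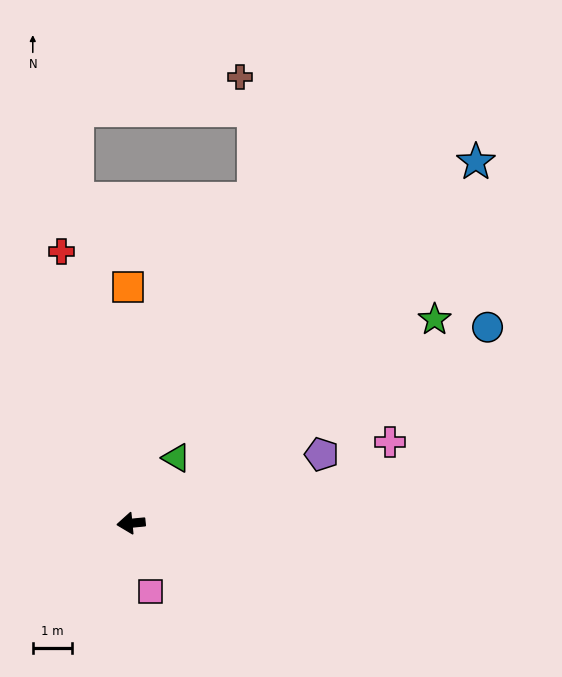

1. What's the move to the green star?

turn right 152°, forward 9.4 m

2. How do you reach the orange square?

turn right 95°, forward 6.0 m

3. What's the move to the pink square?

turn left 100°, forward 1.8 m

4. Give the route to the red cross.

turn right 81°, forward 7.2 m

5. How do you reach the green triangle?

turn right 130°, forward 2.0 m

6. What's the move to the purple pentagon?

turn right 166°, forward 5.2 m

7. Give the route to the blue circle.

turn right 157°, forward 10.4 m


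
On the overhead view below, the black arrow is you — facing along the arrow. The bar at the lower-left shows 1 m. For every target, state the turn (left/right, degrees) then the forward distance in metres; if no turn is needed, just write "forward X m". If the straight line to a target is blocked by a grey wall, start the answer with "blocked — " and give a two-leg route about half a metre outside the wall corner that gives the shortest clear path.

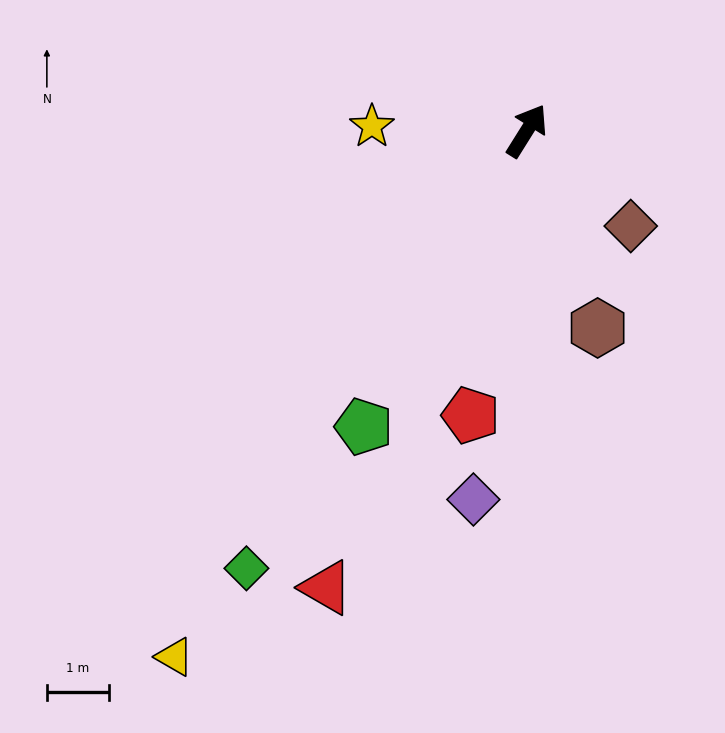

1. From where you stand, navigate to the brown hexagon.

turn right 128°, forward 3.4 m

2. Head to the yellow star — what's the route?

turn left 120°, forward 2.5 m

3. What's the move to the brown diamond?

turn right 100°, forward 2.3 m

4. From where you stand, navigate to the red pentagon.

turn right 159°, forward 4.7 m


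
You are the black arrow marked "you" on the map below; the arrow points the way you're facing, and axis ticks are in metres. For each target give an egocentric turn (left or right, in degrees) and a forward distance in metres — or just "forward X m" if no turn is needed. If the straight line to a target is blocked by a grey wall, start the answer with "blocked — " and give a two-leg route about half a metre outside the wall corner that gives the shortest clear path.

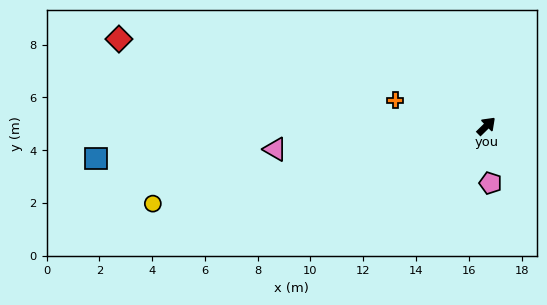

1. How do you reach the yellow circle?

turn left 149°, forward 13.0 m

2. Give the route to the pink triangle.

turn left 142°, forward 8.0 m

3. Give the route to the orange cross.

turn left 120°, forward 3.6 m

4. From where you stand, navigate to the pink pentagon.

turn right 130°, forward 2.2 m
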